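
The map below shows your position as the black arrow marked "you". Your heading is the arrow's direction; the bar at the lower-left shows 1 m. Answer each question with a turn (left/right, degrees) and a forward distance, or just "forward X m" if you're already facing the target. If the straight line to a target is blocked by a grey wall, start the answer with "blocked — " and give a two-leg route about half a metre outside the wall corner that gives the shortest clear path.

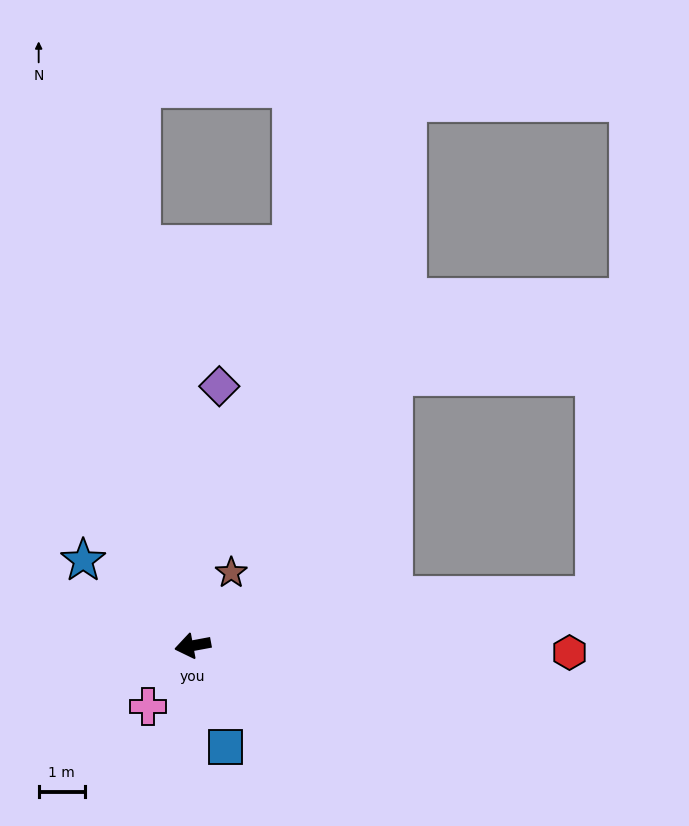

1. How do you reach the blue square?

turn left 97°, forward 2.3 m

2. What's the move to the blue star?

turn right 48°, forward 3.0 m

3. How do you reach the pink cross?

turn left 43°, forward 1.6 m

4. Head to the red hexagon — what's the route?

turn left 168°, forward 8.2 m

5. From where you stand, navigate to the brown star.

turn right 128°, forward 1.8 m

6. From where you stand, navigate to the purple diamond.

turn right 106°, forward 5.7 m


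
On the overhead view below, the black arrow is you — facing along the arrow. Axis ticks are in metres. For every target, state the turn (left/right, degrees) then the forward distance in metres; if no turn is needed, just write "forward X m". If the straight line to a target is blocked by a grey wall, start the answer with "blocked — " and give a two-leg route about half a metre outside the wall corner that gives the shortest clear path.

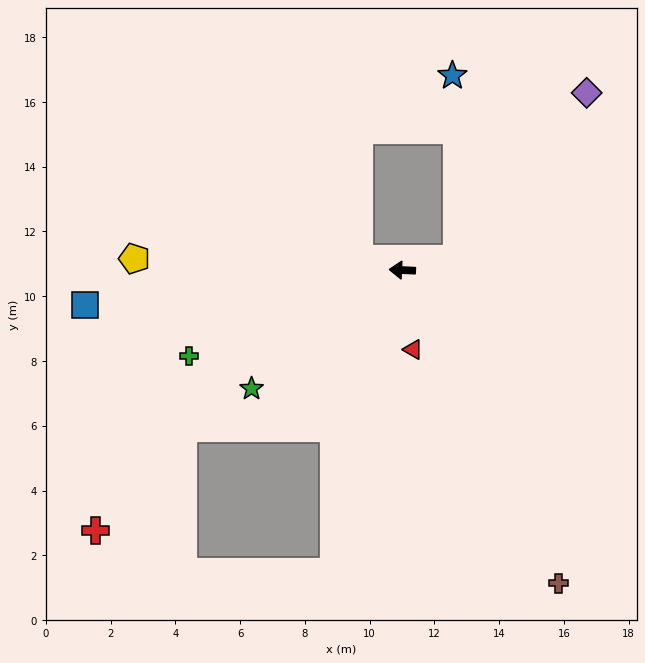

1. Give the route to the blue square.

turn left 9°, forward 9.9 m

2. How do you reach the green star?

turn left 41°, forward 5.9 m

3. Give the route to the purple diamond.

blocked — turn right 165°, forward 1.7 m, then turn left 39°, forward 6.5 m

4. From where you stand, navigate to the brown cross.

turn left 119°, forward 10.8 m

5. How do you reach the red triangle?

turn left 100°, forward 2.5 m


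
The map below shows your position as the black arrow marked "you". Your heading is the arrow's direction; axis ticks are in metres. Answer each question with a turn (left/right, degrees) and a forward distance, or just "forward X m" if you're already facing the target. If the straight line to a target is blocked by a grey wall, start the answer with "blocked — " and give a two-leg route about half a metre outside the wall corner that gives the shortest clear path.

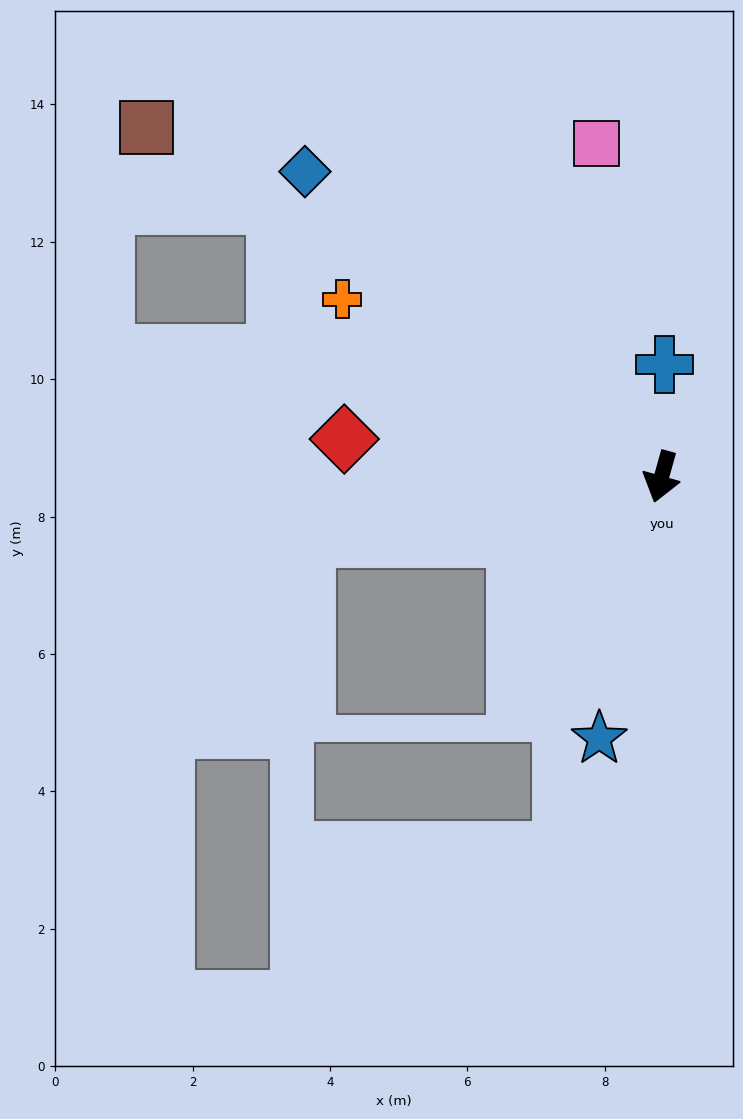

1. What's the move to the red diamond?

turn right 81°, forward 4.7 m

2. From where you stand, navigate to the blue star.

turn left 2°, forward 3.9 m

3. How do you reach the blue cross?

turn right 166°, forward 1.6 m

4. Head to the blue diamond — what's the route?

turn right 115°, forward 6.8 m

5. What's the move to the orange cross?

turn right 104°, forward 5.3 m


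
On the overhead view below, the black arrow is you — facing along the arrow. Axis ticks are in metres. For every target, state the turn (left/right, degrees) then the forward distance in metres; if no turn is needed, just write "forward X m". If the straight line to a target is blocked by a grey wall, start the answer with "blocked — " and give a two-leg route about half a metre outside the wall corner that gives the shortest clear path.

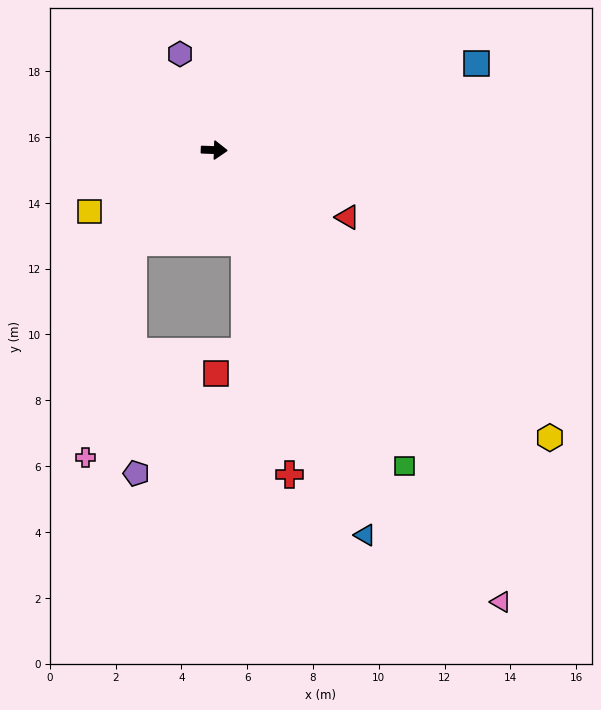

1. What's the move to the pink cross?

blocked — turn right 129°, forward 3.7 m, then turn left 29°, forward 6.7 m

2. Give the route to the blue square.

turn left 20°, forward 8.4 m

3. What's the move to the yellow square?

turn right 152°, forward 4.2 m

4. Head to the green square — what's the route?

turn right 57°, forward 11.2 m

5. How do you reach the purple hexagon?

turn left 112°, forward 3.1 m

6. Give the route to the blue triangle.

turn right 67°, forward 12.6 m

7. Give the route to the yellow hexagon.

turn right 39°, forward 13.4 m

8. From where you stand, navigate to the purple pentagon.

blocked — turn right 129°, forward 3.7 m, then turn left 42°, forward 7.0 m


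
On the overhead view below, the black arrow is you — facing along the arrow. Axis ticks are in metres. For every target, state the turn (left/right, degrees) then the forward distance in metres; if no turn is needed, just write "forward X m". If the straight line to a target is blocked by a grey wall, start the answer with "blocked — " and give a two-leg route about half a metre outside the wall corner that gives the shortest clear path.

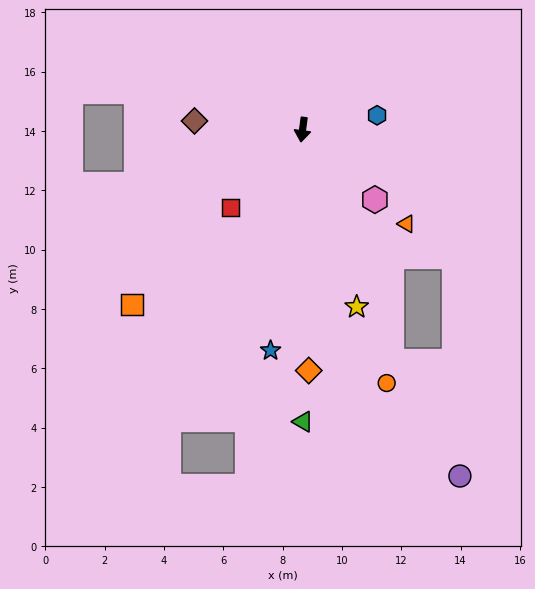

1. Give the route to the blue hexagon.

turn left 109°, forward 2.6 m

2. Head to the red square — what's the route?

turn right 35°, forward 3.6 m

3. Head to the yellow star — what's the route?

turn left 25°, forward 6.2 m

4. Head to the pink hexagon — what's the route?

turn left 54°, forward 3.4 m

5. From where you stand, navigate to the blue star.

forward 7.5 m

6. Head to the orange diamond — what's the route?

turn left 9°, forward 8.1 m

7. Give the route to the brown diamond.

turn right 87°, forward 3.7 m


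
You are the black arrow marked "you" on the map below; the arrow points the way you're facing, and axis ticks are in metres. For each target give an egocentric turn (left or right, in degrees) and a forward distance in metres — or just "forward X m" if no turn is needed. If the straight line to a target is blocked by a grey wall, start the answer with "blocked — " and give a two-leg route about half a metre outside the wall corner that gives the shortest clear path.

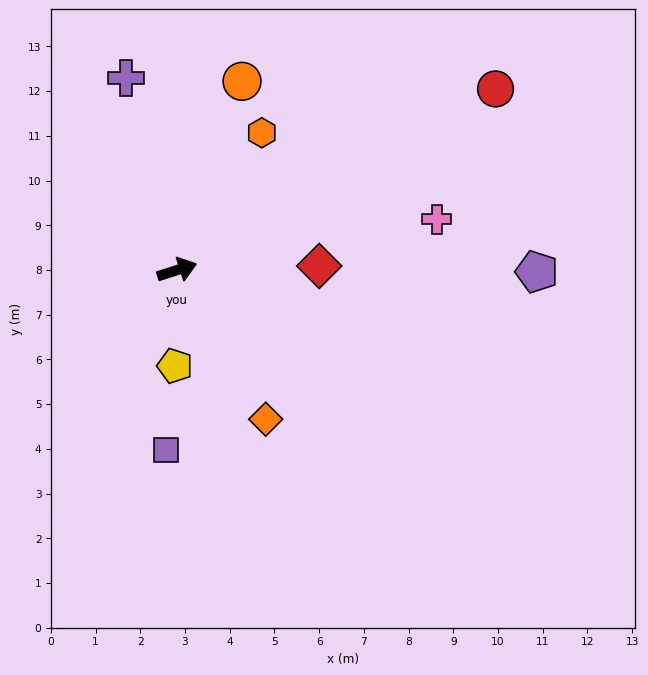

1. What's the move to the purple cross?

turn left 87°, forward 4.4 m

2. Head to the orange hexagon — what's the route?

turn left 41°, forward 3.6 m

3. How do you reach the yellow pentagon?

turn right 109°, forward 2.1 m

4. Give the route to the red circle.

turn left 12°, forward 8.2 m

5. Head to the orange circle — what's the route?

turn left 53°, forward 4.5 m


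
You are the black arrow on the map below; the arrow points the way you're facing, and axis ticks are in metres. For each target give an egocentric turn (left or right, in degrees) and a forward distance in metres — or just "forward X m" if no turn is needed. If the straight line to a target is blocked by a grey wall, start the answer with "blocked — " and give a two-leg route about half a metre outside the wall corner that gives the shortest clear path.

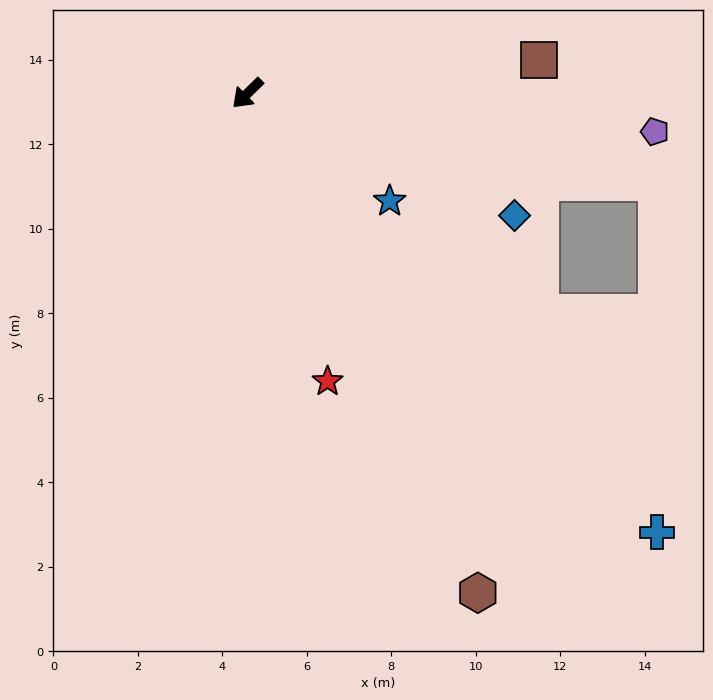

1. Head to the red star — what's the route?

turn left 61°, forward 7.1 m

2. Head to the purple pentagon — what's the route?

turn left 130°, forward 9.7 m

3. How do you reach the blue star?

turn left 98°, forward 4.2 m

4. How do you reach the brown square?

turn left 142°, forward 6.9 m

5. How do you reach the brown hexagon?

turn left 70°, forward 13.0 m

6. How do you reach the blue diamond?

turn left 111°, forward 7.0 m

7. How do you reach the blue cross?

turn left 89°, forward 14.2 m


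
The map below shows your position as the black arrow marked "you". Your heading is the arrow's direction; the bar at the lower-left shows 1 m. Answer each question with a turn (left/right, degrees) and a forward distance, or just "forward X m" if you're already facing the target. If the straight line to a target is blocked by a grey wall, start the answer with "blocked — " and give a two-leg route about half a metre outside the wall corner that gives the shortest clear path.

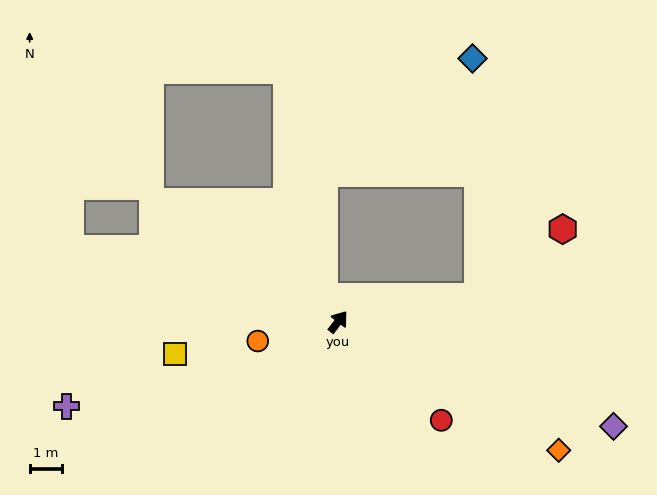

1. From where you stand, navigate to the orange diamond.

turn right 83°, forward 8.0 m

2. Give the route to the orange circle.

turn left 141°, forward 2.6 m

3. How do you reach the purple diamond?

turn right 73°, forward 9.2 m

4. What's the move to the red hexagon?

blocked — turn right 42°, forward 4.4 m, then turn left 28°, forward 3.4 m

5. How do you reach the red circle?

turn right 96°, forward 4.5 m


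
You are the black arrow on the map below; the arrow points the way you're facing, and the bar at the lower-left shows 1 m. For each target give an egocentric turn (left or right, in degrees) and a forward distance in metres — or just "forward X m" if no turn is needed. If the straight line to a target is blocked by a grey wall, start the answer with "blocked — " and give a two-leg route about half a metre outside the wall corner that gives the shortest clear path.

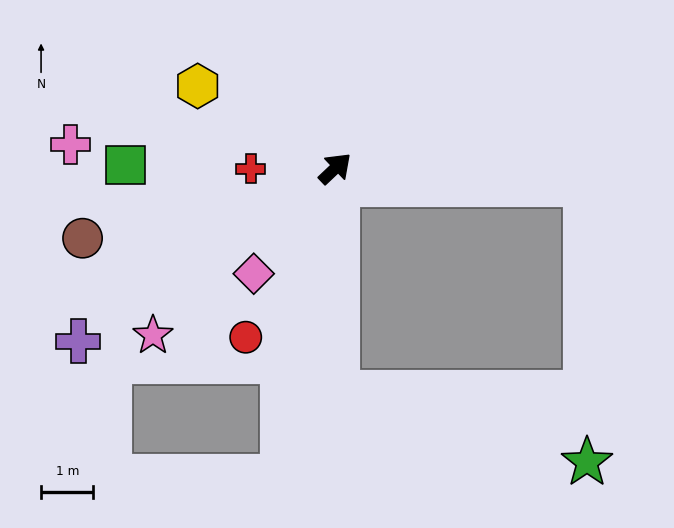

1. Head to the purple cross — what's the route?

turn left 170°, forward 5.9 m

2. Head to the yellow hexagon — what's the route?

turn left 106°, forward 3.1 m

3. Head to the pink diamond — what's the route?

turn right 171°, forward 2.5 m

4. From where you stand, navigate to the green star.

blocked — turn right 133°, forward 4.3 m, then turn left 74°, forward 4.9 m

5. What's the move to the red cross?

turn left 137°, forward 1.6 m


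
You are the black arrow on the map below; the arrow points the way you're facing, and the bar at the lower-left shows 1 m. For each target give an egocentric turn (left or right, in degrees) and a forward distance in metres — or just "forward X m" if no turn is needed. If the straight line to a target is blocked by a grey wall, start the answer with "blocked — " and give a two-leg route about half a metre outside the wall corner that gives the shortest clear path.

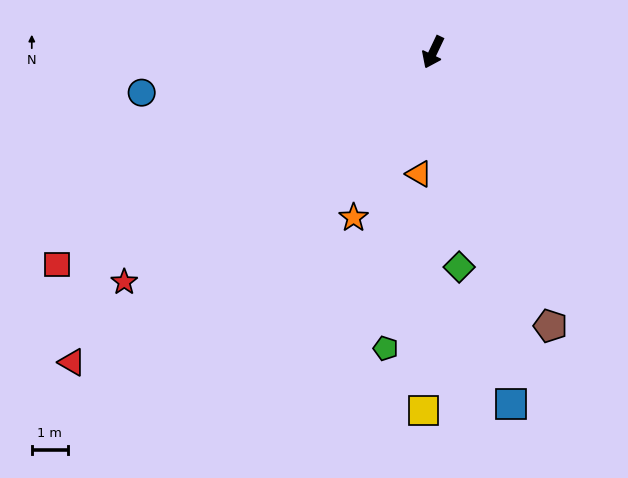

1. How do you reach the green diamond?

turn left 32°, forward 6.0 m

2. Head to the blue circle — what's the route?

turn right 57°, forward 8.2 m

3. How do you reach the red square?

turn right 35°, forward 12.1 m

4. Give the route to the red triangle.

turn right 24°, forward 13.3 m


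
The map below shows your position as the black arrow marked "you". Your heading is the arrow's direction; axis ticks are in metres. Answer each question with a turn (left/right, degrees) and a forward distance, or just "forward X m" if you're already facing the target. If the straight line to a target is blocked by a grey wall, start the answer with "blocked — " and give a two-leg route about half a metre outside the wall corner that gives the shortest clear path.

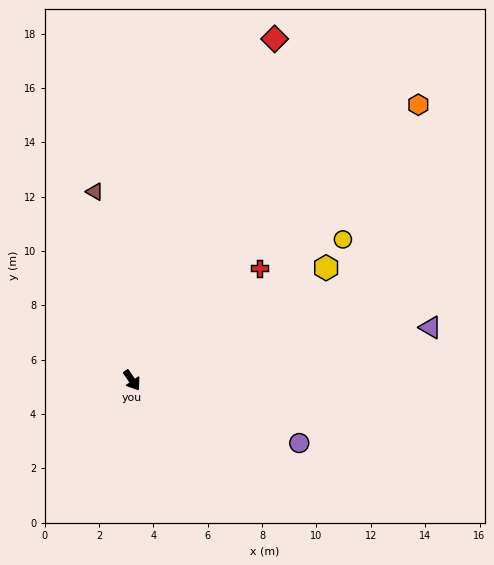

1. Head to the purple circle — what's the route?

turn left 35°, forward 6.6 m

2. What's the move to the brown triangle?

turn left 157°, forward 7.1 m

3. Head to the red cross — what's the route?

turn left 97°, forward 6.2 m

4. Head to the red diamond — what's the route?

turn left 123°, forward 13.6 m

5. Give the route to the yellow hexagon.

turn left 86°, forward 8.3 m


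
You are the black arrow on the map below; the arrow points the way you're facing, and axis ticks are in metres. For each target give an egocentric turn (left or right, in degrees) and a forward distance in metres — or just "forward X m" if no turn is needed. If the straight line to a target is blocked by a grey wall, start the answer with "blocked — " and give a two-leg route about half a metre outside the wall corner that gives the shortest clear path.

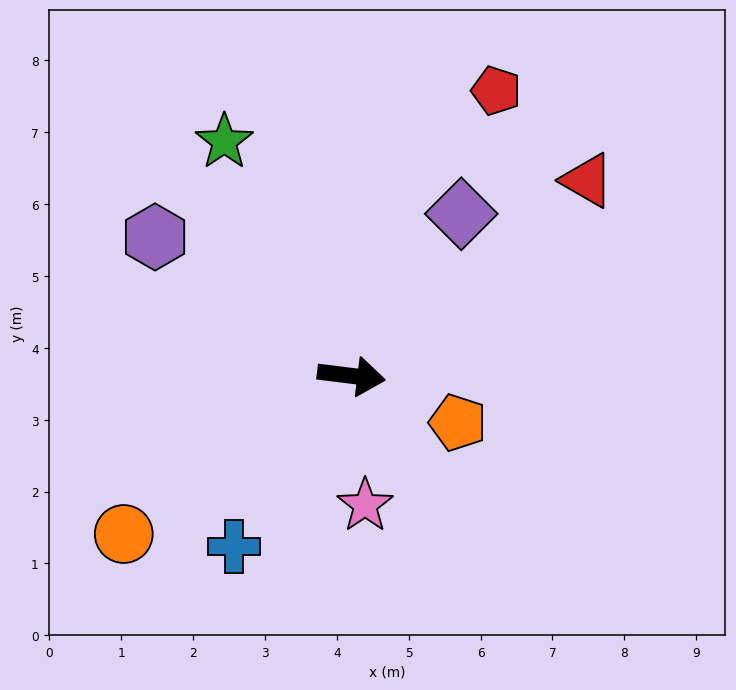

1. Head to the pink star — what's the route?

turn right 77°, forward 1.8 m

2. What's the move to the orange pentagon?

turn right 17°, forward 1.6 m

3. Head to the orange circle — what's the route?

turn right 138°, forward 3.9 m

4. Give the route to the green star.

turn left 126°, forward 3.7 m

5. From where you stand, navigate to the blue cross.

turn right 118°, forward 2.9 m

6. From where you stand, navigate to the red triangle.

turn left 47°, forward 4.3 m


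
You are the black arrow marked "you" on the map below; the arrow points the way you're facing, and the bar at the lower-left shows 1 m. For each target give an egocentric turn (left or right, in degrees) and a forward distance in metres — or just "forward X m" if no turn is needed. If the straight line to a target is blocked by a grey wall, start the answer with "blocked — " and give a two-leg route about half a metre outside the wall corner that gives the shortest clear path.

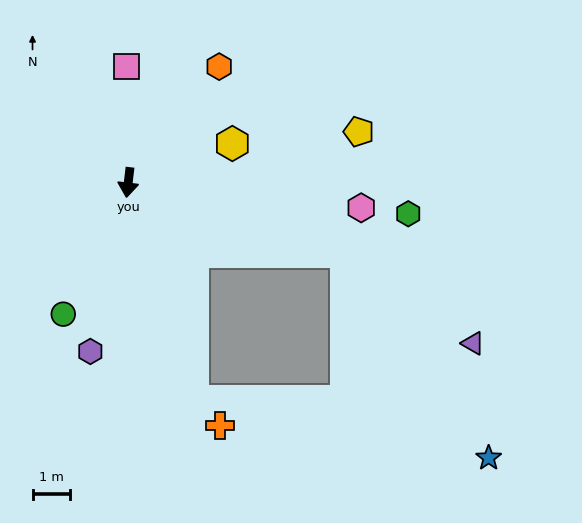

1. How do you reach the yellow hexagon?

turn left 117°, forward 3.0 m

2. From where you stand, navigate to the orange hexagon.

turn left 149°, forward 4.0 m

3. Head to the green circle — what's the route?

turn right 20°, forward 4.0 m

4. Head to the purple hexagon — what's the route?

turn right 6°, forward 4.7 m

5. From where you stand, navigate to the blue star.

blocked — turn left 79°, forward 6.2 m, then turn right 37°, forward 6.8 m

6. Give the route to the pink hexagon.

turn left 91°, forward 6.3 m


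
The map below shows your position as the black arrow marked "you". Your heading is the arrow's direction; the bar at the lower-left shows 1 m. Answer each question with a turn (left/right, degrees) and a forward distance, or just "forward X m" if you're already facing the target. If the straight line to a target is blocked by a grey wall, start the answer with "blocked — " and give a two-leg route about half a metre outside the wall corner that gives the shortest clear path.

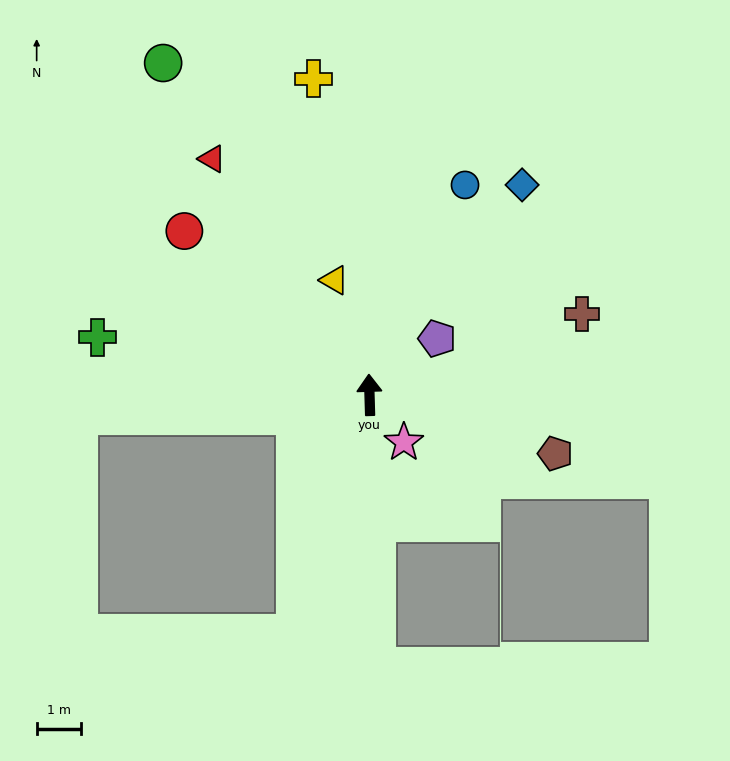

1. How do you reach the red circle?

turn left 47°, forward 5.6 m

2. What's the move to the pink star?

turn right 146°, forward 1.3 m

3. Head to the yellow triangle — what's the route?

turn left 15°, forward 2.7 m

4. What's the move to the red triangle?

turn left 32°, forward 6.4 m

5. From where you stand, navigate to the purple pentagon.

turn right 52°, forward 2.0 m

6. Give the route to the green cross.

turn left 76°, forward 6.3 m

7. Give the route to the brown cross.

turn right 71°, forward 5.1 m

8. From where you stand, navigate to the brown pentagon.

turn right 109°, forward 4.4 m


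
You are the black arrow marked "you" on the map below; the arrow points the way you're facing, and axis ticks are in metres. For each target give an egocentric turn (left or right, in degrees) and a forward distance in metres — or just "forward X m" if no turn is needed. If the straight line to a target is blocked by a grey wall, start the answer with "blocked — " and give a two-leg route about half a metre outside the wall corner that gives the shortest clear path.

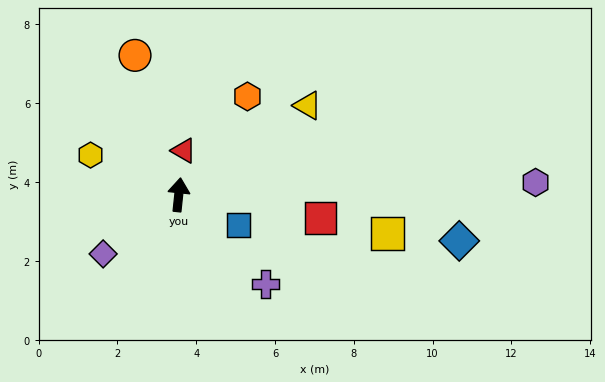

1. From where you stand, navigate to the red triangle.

forward 1.1 m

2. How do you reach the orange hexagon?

turn right 29°, forward 3.0 m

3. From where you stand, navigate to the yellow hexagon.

turn left 72°, forward 2.5 m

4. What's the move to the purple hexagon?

turn right 82°, forward 9.1 m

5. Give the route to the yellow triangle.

turn right 49°, forward 4.0 m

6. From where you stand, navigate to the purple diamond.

turn left 134°, forward 2.4 m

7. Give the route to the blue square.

turn right 111°, forward 1.7 m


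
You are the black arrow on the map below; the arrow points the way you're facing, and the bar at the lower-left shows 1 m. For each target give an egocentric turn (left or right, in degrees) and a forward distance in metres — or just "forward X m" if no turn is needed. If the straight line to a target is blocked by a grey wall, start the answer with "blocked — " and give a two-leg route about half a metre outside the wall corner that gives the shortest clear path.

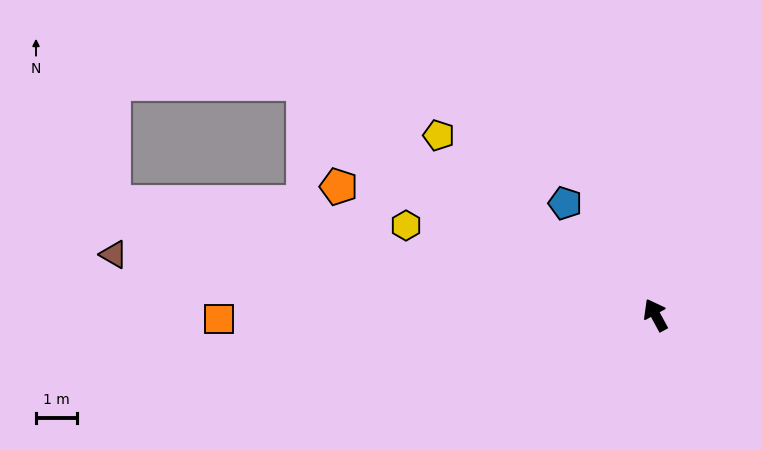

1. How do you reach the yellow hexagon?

turn left 42°, forward 6.4 m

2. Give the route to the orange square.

turn left 62°, forward 10.5 m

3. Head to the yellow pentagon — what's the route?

turn left 22°, forward 6.8 m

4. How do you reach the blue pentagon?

turn left 10°, forward 3.5 m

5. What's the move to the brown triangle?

turn left 55°, forward 13.1 m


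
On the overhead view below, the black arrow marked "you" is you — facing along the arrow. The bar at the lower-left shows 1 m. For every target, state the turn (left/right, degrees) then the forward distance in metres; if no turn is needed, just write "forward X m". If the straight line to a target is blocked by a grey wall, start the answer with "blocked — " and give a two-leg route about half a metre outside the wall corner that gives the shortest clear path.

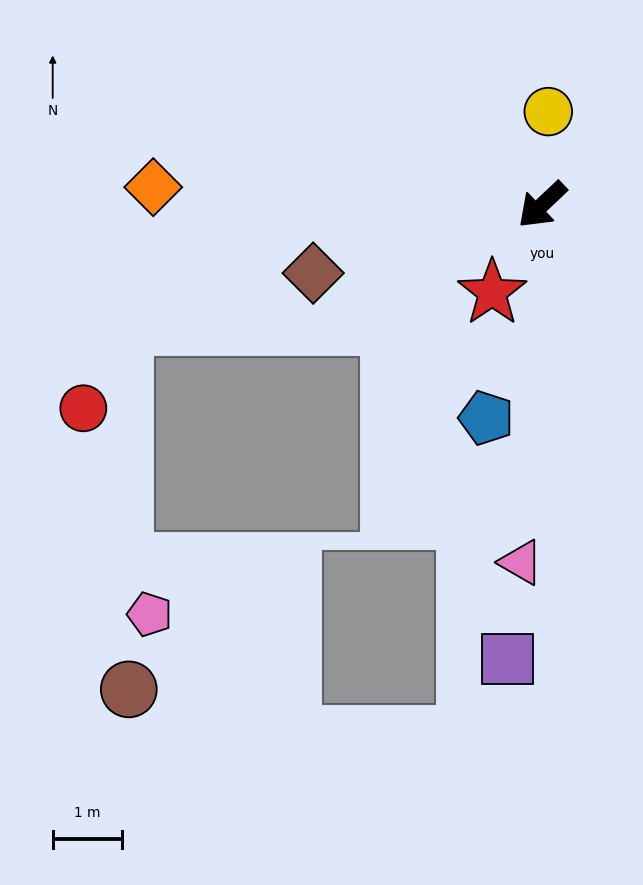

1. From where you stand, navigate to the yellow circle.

turn right 137°, forward 1.3 m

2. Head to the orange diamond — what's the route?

turn right 46°, forward 5.6 m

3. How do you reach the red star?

turn left 17°, forward 1.4 m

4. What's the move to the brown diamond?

turn right 27°, forward 3.4 m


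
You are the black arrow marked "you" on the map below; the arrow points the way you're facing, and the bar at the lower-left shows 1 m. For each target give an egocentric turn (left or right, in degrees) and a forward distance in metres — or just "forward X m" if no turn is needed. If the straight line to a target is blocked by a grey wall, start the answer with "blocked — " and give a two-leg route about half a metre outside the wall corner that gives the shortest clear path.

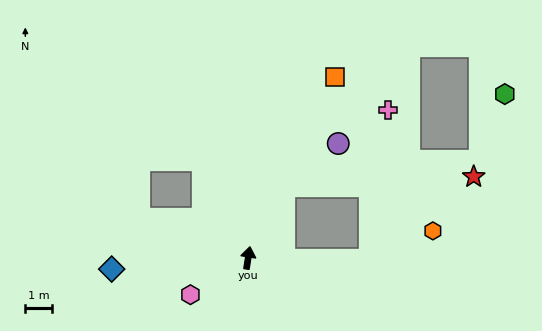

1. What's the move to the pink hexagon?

turn left 131°, forward 2.5 m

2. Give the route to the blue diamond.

turn left 104°, forward 5.0 m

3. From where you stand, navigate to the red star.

blocked — turn right 17°, forward 3.0 m, then turn right 61°, forward 7.0 m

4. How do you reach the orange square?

turn right 17°, forward 7.4 m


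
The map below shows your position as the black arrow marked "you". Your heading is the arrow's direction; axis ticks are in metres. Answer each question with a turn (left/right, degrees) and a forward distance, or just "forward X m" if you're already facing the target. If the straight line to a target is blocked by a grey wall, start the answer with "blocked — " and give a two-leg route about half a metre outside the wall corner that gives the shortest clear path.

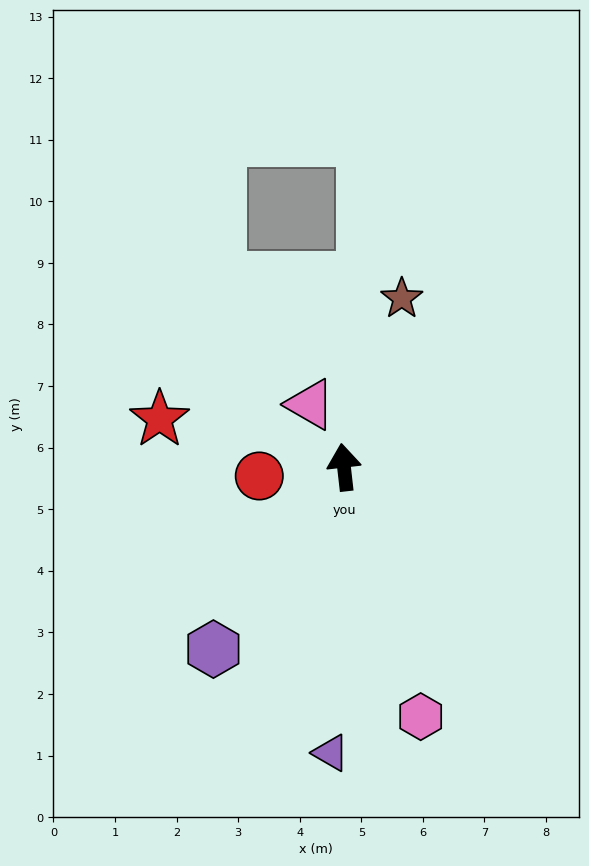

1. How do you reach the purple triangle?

turn left 171°, forward 4.6 m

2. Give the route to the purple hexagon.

turn left 138°, forward 3.6 m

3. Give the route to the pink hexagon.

turn right 169°, forward 4.2 m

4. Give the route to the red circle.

turn left 90°, forward 1.4 m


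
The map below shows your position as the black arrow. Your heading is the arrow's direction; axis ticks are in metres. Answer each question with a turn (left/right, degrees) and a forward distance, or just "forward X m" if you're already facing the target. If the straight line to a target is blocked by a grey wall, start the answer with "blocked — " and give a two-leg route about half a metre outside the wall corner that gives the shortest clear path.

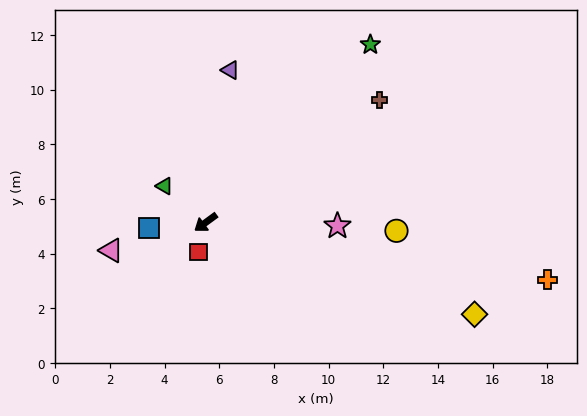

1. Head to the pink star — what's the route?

turn left 142°, forward 4.8 m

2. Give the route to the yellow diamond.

turn left 125°, forward 10.4 m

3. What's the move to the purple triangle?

turn right 135°, forward 5.6 m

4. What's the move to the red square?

turn left 40°, forward 1.1 m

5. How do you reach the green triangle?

turn right 78°, forward 2.0 m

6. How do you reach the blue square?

turn right 31°, forward 2.1 m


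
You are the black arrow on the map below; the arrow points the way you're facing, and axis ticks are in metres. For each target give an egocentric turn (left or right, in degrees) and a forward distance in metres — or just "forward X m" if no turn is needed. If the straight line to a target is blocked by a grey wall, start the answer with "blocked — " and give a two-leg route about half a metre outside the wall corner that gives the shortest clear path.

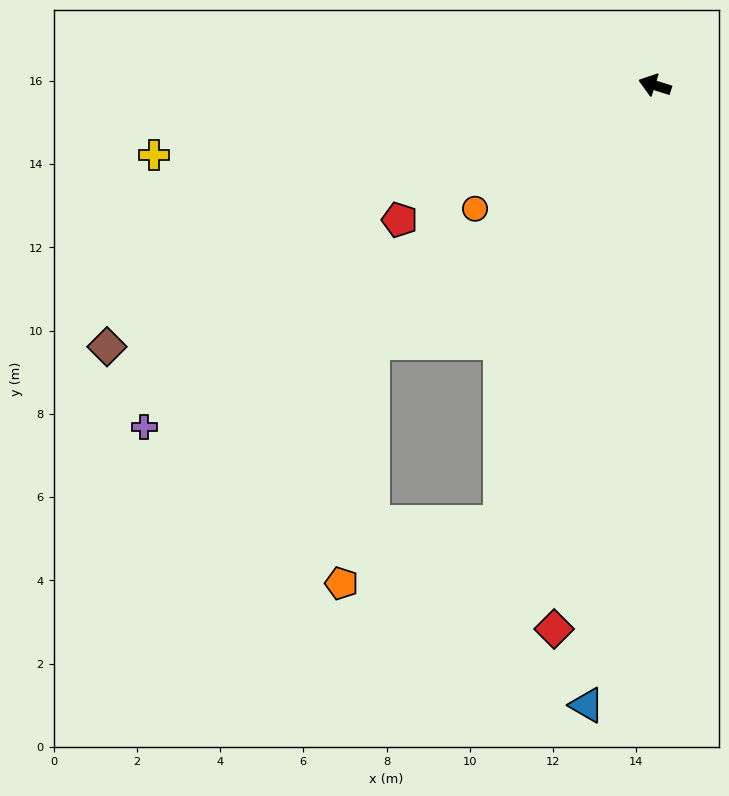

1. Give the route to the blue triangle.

turn left 101°, forward 15.0 m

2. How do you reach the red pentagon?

turn left 45°, forward 6.9 m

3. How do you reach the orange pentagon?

blocked — turn left 60°, forward 9.2 m, then turn left 40°, forward 5.8 m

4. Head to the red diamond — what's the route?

turn left 97°, forward 13.3 m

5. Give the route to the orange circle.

turn left 52°, forward 5.2 m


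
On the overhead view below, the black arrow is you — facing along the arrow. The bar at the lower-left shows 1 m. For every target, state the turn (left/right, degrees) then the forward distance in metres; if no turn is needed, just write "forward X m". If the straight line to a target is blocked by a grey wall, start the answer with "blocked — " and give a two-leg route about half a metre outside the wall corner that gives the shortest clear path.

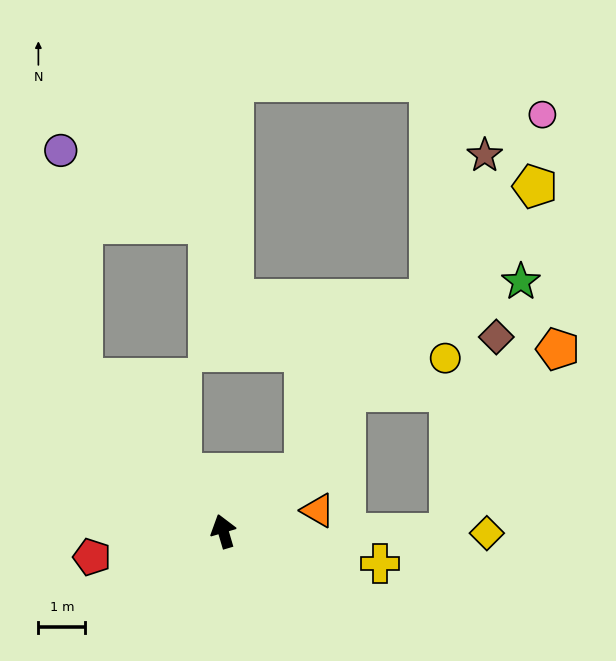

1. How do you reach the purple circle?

blocked — turn left 26°, forward 4.4 m, then turn right 37°, forward 4.9 m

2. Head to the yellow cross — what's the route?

turn right 118°, forward 3.4 m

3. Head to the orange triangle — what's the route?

turn right 94°, forward 2.1 m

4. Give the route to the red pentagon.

turn left 85°, forward 2.9 m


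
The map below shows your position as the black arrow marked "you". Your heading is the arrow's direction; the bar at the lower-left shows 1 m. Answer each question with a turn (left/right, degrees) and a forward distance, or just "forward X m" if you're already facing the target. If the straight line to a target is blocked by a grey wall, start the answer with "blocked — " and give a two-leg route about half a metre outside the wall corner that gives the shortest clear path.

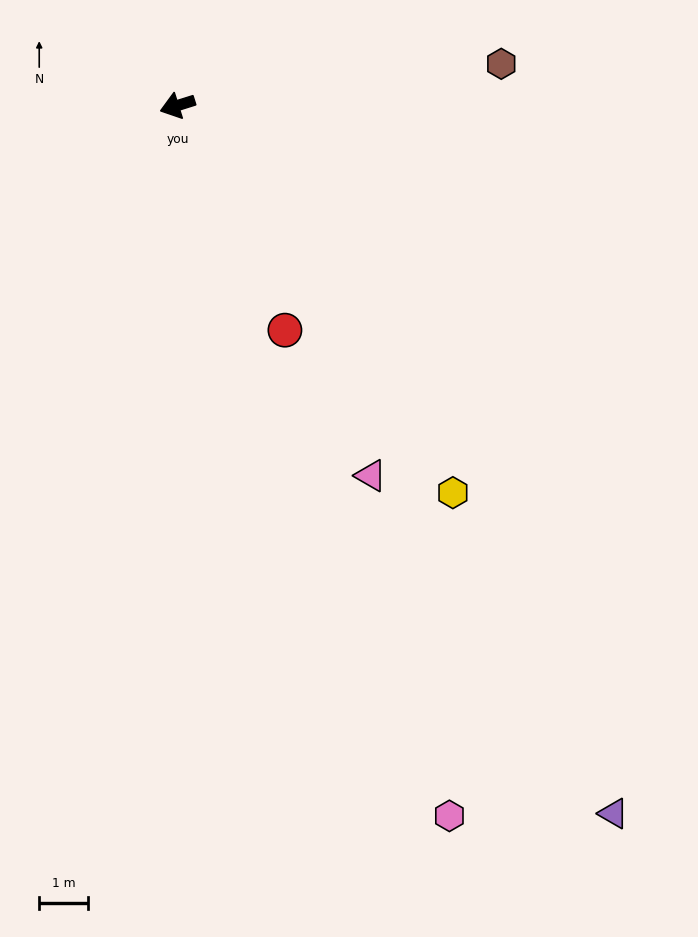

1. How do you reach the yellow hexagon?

turn left 108°, forward 9.7 m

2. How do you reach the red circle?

turn left 98°, forward 5.1 m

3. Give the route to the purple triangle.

turn left 104°, forward 16.9 m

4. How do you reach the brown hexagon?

turn left 170°, forward 6.6 m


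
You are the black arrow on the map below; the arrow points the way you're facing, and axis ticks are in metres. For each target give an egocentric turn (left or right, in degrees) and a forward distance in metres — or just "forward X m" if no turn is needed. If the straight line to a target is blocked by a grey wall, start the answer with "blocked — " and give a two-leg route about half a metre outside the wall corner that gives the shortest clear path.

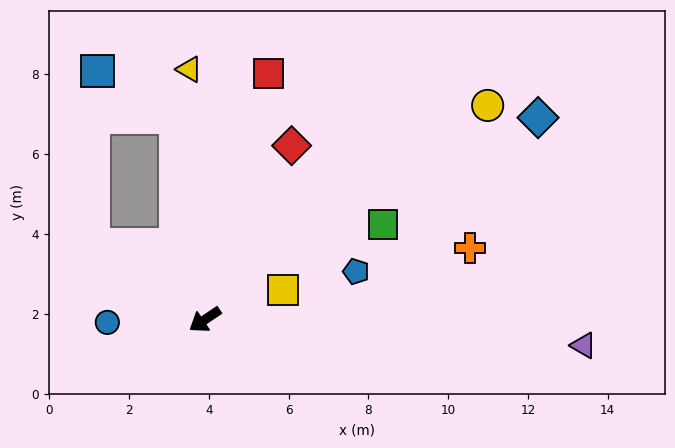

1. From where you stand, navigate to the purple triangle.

turn left 142°, forward 9.5 m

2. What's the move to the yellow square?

turn left 167°, forward 2.1 m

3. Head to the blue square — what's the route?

blocked — turn right 116°, forward 5.1 m, then turn left 52°, forward 2.3 m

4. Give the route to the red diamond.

turn right 150°, forward 4.9 m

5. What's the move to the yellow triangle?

turn right 120°, forward 6.3 m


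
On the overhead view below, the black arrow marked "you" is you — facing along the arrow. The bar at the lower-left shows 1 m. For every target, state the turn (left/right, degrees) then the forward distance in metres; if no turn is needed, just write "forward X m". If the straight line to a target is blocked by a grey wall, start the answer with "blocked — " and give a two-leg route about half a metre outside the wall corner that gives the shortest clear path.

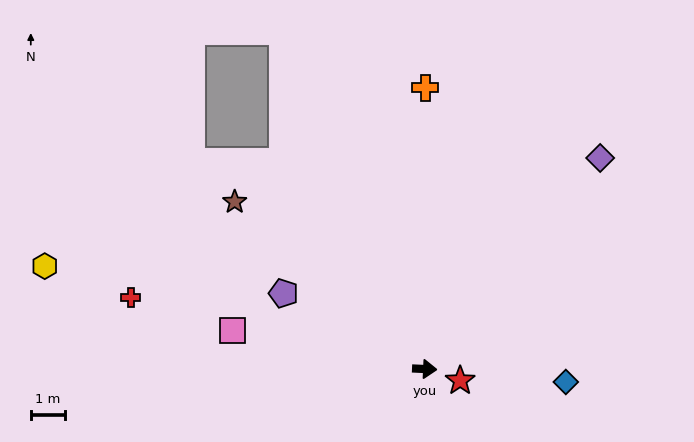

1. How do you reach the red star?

turn right 16°, forward 1.1 m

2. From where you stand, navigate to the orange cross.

turn left 93°, forward 8.3 m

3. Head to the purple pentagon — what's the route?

turn left 154°, forward 4.7 m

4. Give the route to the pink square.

turn left 171°, forward 5.8 m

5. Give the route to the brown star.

turn left 141°, forward 7.5 m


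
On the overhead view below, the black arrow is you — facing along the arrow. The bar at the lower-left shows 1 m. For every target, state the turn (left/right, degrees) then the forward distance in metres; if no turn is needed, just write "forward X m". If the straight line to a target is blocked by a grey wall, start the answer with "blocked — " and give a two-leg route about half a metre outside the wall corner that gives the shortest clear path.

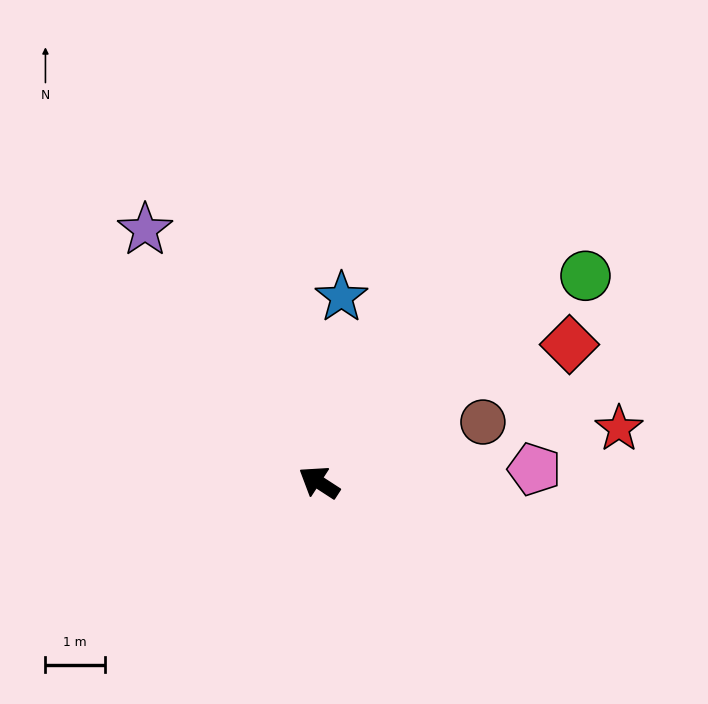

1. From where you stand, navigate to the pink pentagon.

turn right 144°, forward 3.6 m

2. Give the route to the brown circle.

turn right 127°, forward 2.9 m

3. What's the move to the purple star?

turn right 22°, forward 5.2 m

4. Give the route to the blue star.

turn right 64°, forward 3.1 m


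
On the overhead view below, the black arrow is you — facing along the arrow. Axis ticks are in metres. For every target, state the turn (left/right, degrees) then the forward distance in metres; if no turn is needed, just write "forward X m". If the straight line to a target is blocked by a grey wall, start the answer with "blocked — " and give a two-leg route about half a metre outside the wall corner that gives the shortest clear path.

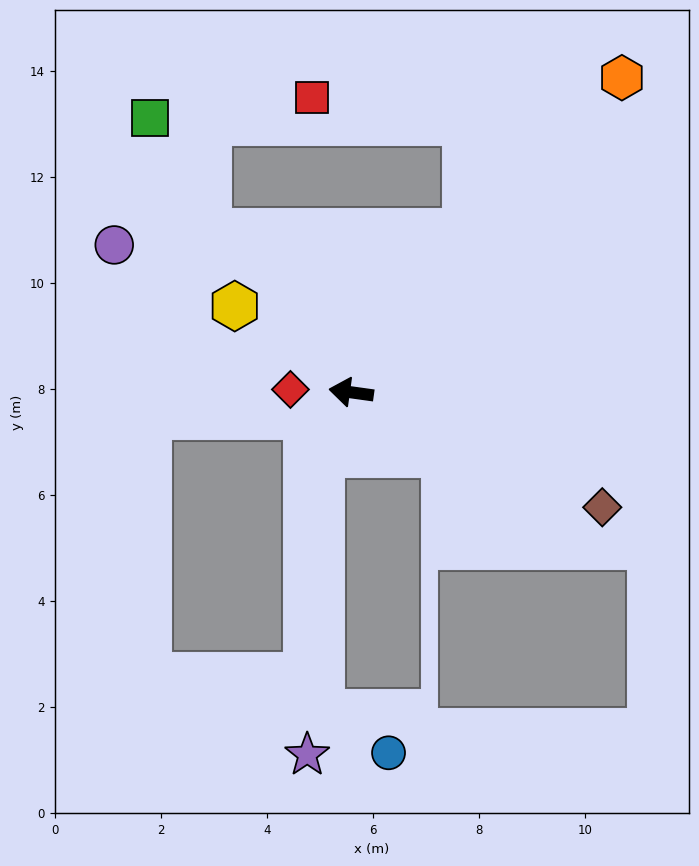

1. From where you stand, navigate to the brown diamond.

turn left 163°, forward 5.2 m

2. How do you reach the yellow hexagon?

turn right 29°, forward 2.7 m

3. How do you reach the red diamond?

turn left 5°, forward 1.1 m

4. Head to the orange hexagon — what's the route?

turn right 123°, forward 7.8 m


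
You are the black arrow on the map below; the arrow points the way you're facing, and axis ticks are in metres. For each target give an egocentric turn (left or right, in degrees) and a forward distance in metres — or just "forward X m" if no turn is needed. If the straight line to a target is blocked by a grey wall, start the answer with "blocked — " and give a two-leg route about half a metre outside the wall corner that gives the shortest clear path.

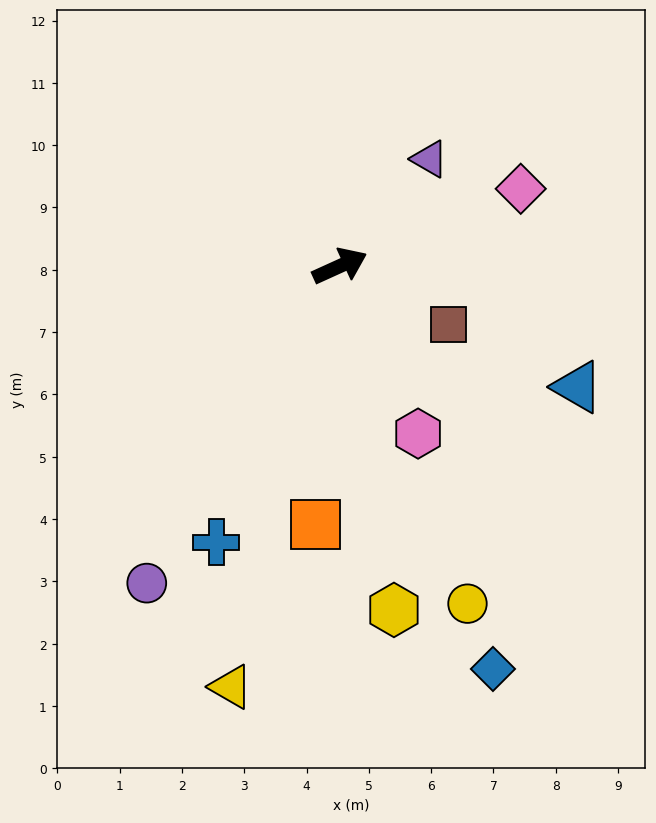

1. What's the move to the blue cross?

turn right 139°, forward 4.9 m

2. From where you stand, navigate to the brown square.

turn right 53°, forward 2.0 m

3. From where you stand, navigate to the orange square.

turn right 120°, forward 4.2 m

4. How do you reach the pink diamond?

forward 3.2 m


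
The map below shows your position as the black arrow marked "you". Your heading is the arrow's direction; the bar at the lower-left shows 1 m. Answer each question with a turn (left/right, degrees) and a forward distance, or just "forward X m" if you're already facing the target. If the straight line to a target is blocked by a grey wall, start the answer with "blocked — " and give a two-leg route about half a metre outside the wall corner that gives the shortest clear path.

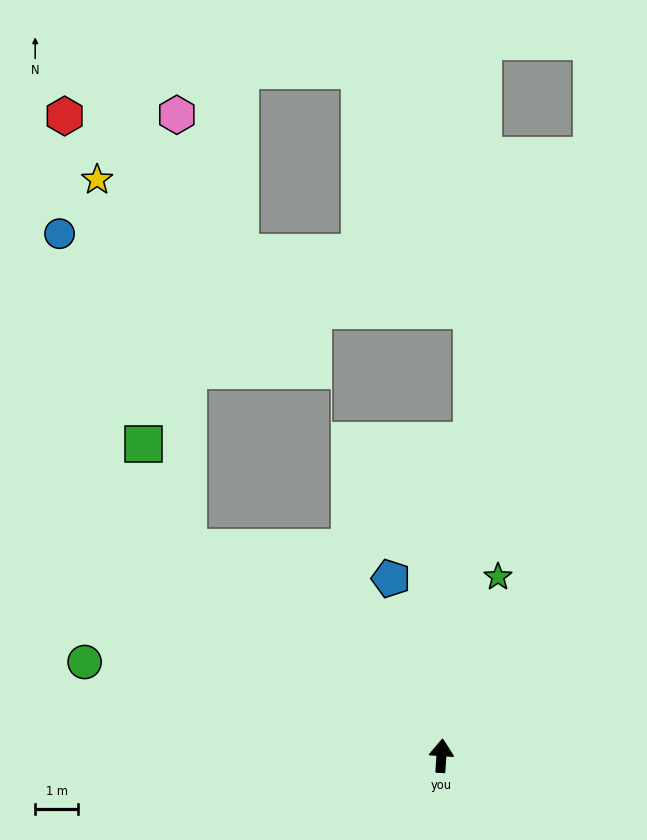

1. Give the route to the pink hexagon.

blocked — turn left 54°, forward 7.6 m, then turn right 49°, forward 10.0 m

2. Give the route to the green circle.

turn left 79°, forward 8.5 m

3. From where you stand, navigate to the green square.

blocked — turn left 54°, forward 7.6 m, then turn right 27°, forward 2.6 m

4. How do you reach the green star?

turn right 14°, forward 4.3 m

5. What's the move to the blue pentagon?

turn left 20°, forward 4.3 m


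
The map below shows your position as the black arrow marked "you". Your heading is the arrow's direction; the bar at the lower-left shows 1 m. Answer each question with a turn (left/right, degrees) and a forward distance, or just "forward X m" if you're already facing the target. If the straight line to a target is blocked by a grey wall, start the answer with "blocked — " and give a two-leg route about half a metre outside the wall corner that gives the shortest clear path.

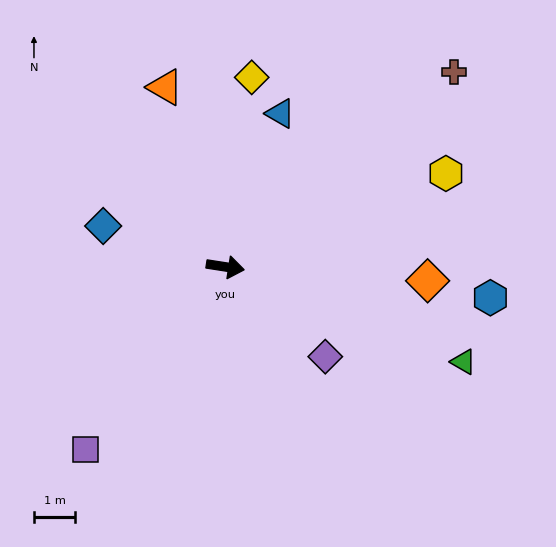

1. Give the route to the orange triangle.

turn left 117°, forward 4.6 m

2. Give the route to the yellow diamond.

turn left 91°, forward 4.6 m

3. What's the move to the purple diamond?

turn right 33°, forward 3.2 m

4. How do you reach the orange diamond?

turn left 5°, forward 4.9 m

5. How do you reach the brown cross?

turn left 49°, forward 7.3 m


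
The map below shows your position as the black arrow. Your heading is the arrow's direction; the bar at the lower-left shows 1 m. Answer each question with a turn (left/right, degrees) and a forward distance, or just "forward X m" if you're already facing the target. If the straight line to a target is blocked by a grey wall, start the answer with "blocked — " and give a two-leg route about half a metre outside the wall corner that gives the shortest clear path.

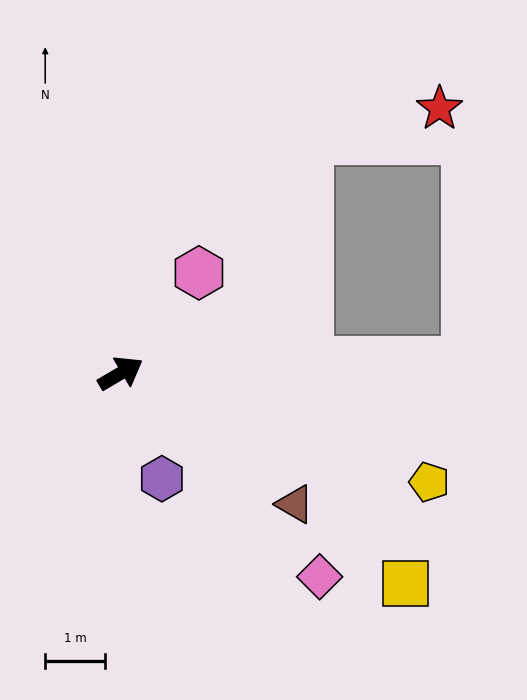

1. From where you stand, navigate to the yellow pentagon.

turn right 50°, forward 5.5 m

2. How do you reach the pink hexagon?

turn left 22°, forward 2.1 m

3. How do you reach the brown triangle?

turn right 67°, forward 3.7 m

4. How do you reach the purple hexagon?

turn right 99°, forward 1.9 m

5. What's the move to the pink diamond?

turn right 76°, forward 4.8 m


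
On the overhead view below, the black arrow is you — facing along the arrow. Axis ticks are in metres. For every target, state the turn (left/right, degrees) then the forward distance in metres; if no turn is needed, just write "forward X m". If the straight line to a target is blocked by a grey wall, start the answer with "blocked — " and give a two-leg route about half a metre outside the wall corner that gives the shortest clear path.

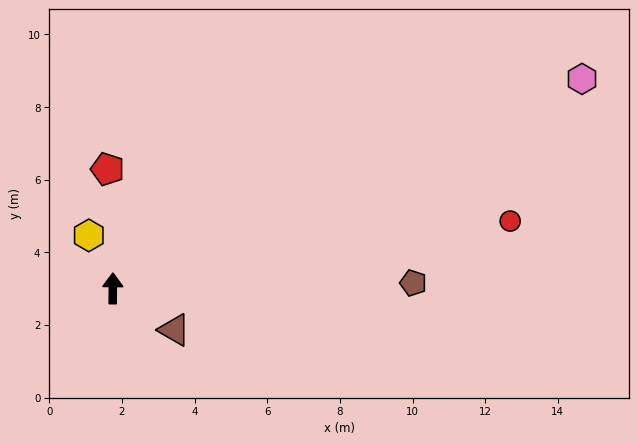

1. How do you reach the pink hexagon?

turn right 65°, forward 14.1 m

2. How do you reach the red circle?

turn right 80°, forward 11.1 m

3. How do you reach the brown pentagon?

turn right 89°, forward 8.3 m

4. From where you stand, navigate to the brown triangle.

turn right 124°, forward 2.0 m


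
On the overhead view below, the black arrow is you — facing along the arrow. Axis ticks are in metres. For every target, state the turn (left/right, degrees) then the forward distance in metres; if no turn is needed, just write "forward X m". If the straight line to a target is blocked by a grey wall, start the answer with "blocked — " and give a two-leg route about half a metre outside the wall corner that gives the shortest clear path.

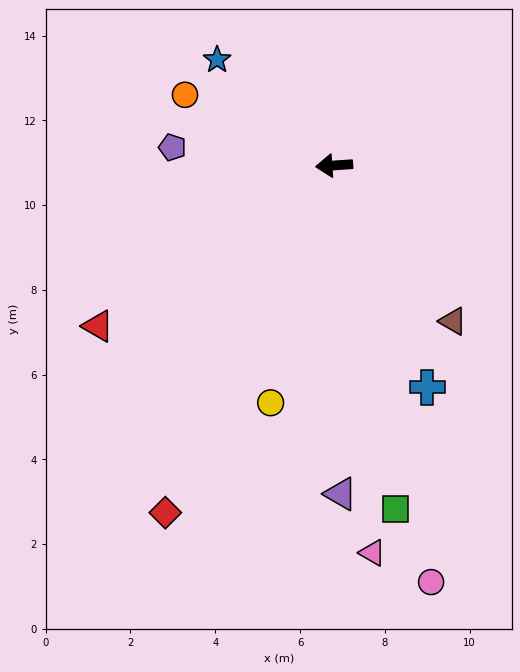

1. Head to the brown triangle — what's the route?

turn left 123°, forward 4.6 m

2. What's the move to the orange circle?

turn right 29°, forward 3.9 m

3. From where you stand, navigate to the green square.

turn left 96°, forward 8.2 m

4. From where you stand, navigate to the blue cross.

turn left 109°, forward 5.7 m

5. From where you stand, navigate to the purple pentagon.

turn right 10°, forward 3.8 m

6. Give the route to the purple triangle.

turn left 87°, forward 7.7 m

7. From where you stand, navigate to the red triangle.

turn left 30°, forward 6.7 m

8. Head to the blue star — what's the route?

turn right 46°, forward 3.7 m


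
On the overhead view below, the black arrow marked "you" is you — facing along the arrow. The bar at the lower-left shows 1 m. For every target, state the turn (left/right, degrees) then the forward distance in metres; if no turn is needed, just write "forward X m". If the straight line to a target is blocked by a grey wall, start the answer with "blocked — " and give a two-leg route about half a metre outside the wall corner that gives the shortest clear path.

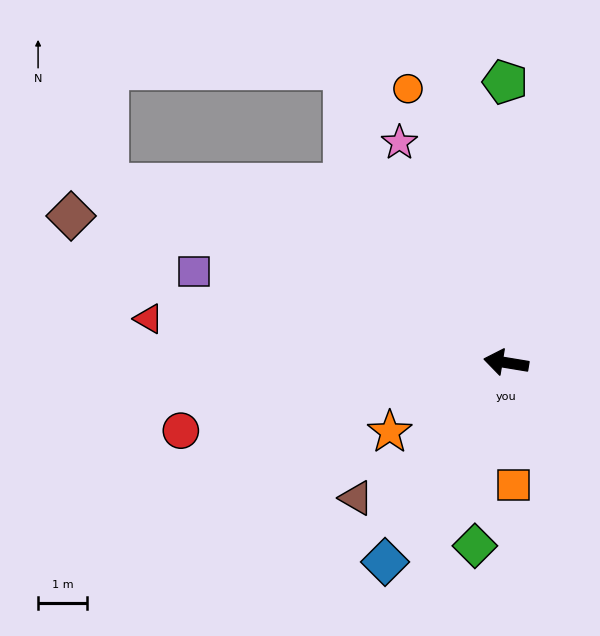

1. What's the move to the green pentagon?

turn right 80°, forward 5.8 m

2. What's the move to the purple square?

turn right 7°, forward 6.7 m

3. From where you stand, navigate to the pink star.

turn right 55°, forward 5.0 m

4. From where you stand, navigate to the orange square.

turn left 103°, forward 2.5 m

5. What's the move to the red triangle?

turn left 2°, forward 7.4 m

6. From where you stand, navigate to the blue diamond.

turn left 68°, forward 4.8 m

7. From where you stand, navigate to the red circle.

turn left 21°, forward 6.9 m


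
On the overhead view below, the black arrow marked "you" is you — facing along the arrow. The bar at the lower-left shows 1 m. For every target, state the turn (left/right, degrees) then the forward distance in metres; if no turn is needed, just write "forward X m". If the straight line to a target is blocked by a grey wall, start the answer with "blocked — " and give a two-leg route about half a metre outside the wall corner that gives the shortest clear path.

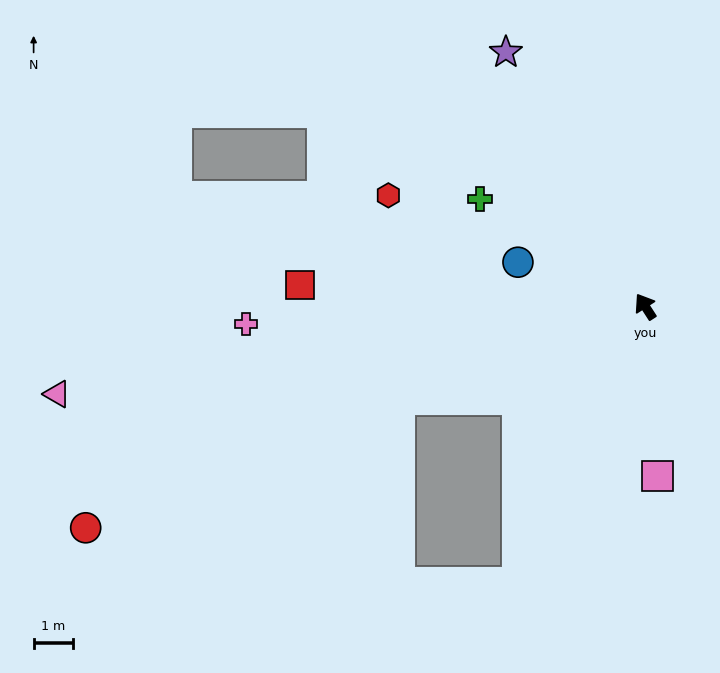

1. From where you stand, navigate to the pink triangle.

turn left 66°, forward 15.2 m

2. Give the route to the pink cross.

turn left 60°, forward 10.2 m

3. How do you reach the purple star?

turn right 4°, forward 7.4 m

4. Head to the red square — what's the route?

turn left 54°, forward 8.8 m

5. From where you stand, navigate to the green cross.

turn left 24°, forward 5.0 m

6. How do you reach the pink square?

turn left 151°, forward 4.3 m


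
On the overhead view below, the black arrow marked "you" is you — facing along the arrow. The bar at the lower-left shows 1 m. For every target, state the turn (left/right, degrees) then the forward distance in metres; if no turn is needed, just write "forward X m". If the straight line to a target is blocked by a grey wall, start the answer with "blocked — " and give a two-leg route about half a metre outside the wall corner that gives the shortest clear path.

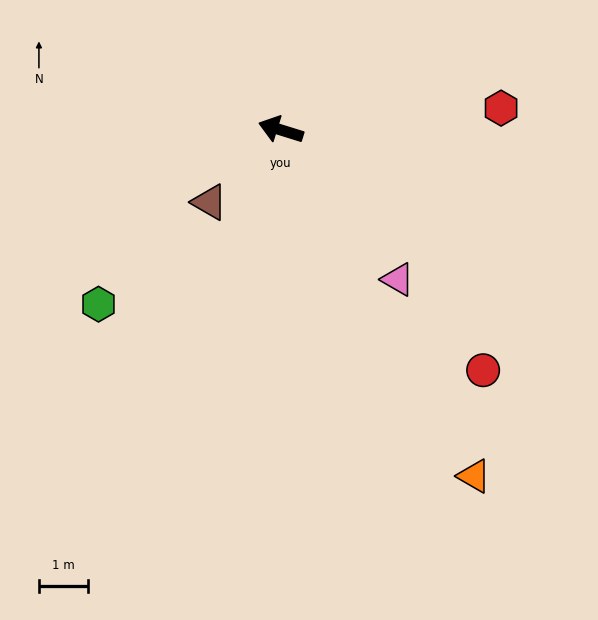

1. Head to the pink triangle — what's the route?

turn left 145°, forward 3.9 m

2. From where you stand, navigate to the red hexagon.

turn right 157°, forward 4.5 m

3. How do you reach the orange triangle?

turn left 136°, forward 8.1 m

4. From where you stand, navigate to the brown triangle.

turn left 63°, forward 2.1 m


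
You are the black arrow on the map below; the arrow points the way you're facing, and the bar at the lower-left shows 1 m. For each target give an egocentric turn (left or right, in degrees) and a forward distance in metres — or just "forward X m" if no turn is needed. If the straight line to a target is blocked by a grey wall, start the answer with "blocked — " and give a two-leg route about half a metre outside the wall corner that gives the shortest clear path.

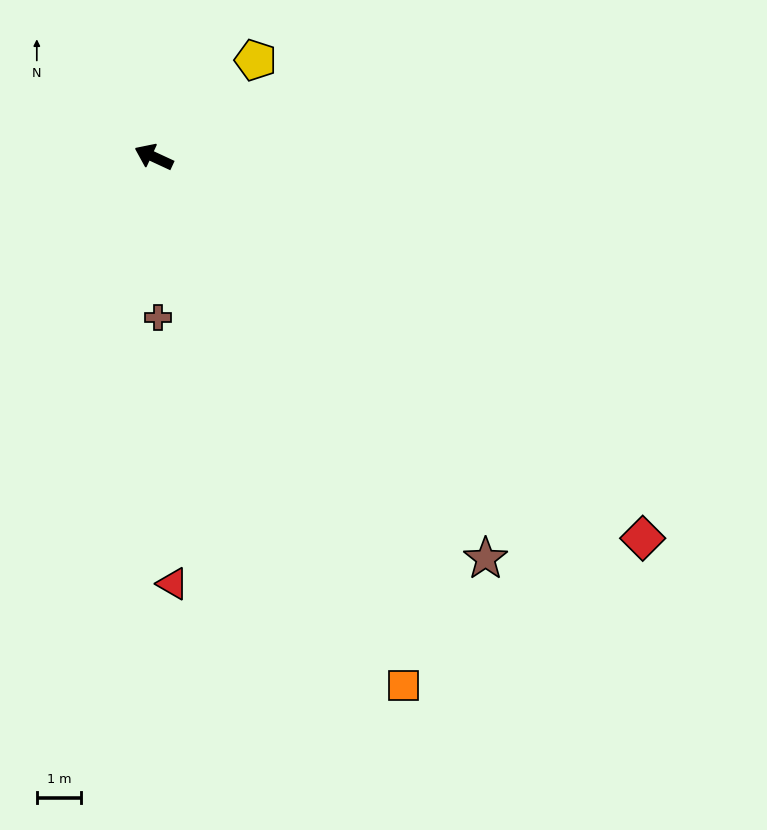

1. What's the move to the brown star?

turn left 154°, forward 11.8 m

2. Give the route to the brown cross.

turn left 116°, forward 3.6 m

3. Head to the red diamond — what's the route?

turn left 167°, forward 14.0 m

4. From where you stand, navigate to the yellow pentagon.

turn right 112°, forward 3.2 m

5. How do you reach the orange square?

turn left 140°, forward 13.2 m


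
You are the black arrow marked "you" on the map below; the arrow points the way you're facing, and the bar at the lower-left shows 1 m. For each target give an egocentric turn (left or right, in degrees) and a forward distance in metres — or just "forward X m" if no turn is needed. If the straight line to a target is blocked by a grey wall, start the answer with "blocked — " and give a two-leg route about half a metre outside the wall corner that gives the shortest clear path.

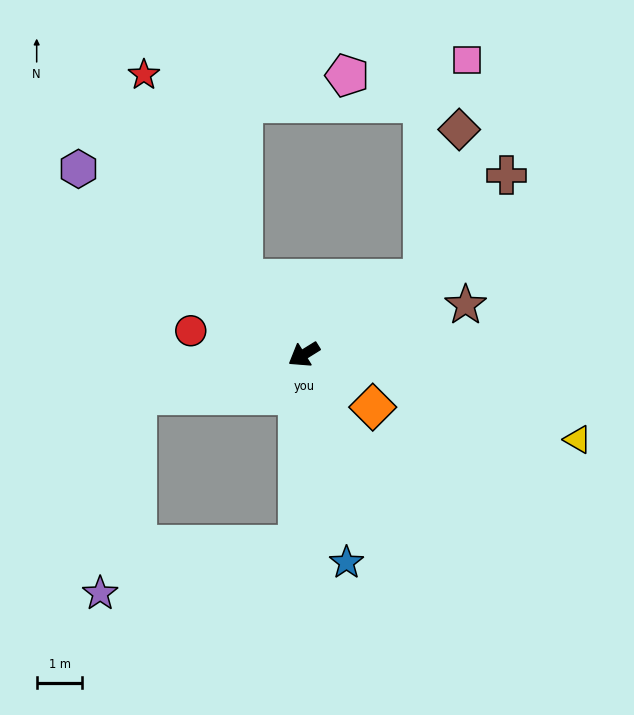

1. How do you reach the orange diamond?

turn left 111°, forward 1.9 m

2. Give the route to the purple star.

blocked — turn right 18°, forward 3.7 m, then turn left 66°, forward 4.4 m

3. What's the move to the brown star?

turn left 165°, forward 3.7 m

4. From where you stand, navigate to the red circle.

turn right 44°, forward 2.5 m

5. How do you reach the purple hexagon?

turn right 71°, forward 6.4 m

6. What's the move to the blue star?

turn left 70°, forward 4.6 m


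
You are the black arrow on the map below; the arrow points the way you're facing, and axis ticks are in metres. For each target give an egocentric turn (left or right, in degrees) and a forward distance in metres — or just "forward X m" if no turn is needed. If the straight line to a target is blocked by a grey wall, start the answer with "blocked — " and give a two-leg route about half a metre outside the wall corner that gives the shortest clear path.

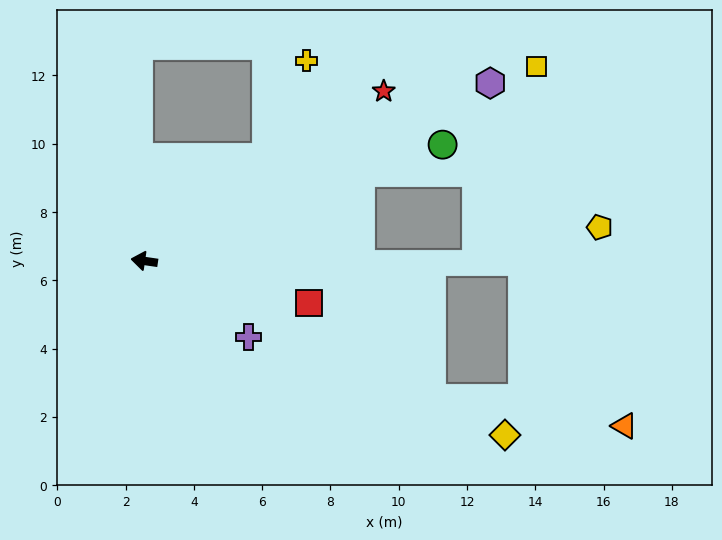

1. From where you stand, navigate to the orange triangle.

blocked — turn left 163°, forward 9.3 m, then turn left 17°, forward 5.7 m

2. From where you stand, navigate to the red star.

turn right 136°, forward 8.6 m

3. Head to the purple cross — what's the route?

turn left 152°, forward 3.8 m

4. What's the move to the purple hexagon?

turn right 145°, forward 11.4 m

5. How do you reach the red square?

turn left 174°, forward 5.0 m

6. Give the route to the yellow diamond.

turn left 163°, forward 11.7 m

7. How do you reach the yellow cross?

blocked — turn right 132°, forward 4.7 m, then turn left 28°, forward 3.1 m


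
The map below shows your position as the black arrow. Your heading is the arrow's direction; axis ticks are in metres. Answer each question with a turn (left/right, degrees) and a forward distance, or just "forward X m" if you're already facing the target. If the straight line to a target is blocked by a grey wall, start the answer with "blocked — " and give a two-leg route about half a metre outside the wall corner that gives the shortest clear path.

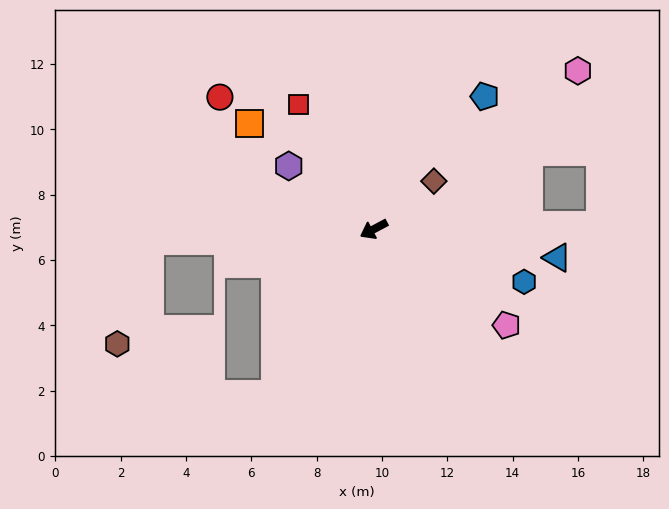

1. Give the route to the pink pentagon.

turn left 116°, forward 5.0 m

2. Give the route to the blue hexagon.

turn left 133°, forward 4.9 m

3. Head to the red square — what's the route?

turn right 87°, forward 4.5 m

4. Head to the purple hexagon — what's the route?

turn right 65°, forward 3.2 m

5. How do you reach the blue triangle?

turn left 143°, forward 5.7 m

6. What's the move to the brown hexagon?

blocked — turn right 25°, forward 6.8 m, then turn left 69°, forward 3.3 m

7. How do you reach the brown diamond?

turn right 169°, forward 2.4 m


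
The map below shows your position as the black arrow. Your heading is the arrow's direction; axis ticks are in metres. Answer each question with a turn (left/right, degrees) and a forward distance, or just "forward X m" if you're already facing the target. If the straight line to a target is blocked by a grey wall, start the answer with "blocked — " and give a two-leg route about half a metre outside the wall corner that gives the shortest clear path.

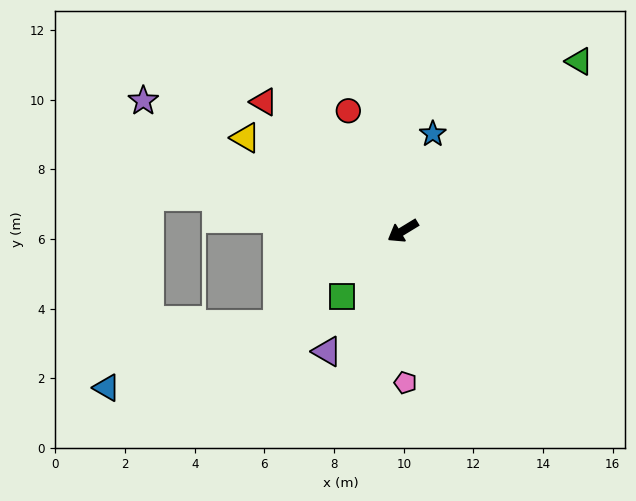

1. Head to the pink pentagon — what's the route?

turn left 60°, forward 4.4 m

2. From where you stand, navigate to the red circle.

turn right 97°, forward 3.8 m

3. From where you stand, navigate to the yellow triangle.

turn right 62°, forward 5.3 m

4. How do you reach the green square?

turn left 16°, forward 2.6 m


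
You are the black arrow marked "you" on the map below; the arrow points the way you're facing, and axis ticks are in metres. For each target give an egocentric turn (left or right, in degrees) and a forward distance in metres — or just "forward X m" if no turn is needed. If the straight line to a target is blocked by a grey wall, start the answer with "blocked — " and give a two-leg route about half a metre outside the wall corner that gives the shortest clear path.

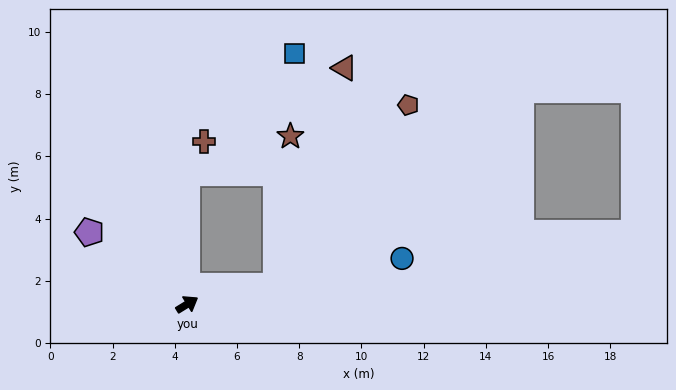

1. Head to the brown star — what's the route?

blocked — turn left 59°, forward 4.2 m, then turn right 71°, forward 3.5 m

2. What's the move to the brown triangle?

blocked — turn right 20°, forward 2.9 m, then turn left 61°, forward 7.4 m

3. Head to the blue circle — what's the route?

turn right 20°, forward 7.1 m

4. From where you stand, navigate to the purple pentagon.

turn left 112°, forward 3.9 m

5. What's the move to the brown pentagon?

blocked — turn right 20°, forward 2.9 m, then turn left 42°, forward 7.2 m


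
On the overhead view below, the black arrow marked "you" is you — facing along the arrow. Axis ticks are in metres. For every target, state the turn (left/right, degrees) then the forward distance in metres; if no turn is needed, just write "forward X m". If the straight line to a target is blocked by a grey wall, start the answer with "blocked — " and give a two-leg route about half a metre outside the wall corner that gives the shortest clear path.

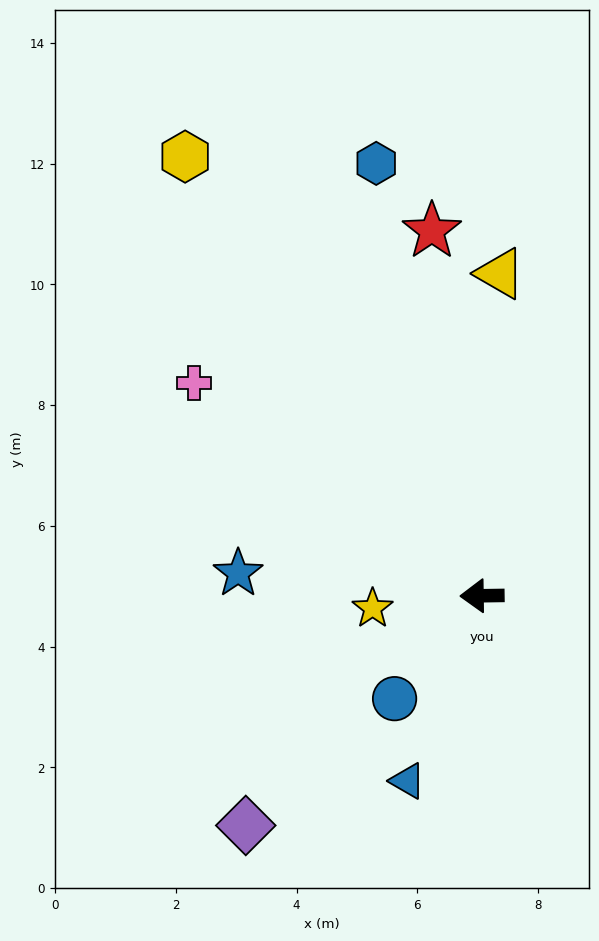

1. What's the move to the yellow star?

turn left 6°, forward 1.8 m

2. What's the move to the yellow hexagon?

turn right 57°, forward 8.8 m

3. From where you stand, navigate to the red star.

turn right 83°, forward 6.1 m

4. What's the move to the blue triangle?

turn left 67°, forward 3.3 m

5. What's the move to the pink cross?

turn right 37°, forward 5.9 m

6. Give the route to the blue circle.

turn left 49°, forward 2.2 m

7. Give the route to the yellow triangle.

turn right 94°, forward 5.3 m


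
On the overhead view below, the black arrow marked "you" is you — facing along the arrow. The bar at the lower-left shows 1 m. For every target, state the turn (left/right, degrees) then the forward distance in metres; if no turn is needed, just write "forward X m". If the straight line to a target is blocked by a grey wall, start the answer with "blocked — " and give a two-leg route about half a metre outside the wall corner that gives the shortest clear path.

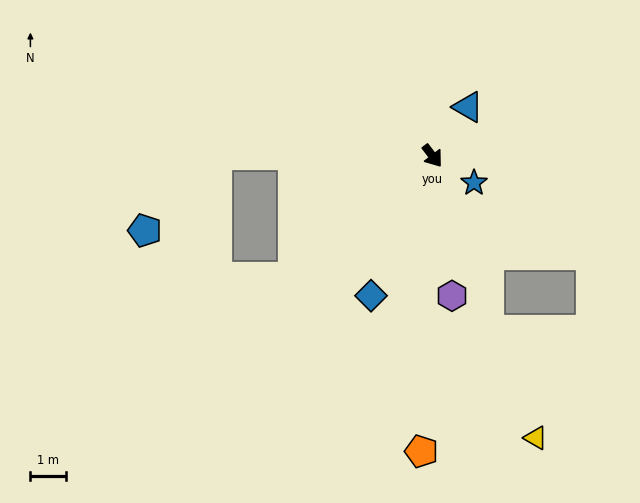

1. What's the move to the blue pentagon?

blocked — turn right 128°, forward 6.1 m, then turn left 47°, forward 3.0 m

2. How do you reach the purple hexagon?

turn right 29°, forward 4.0 m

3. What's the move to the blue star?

turn left 20°, forward 1.4 m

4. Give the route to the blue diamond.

turn right 61°, forward 4.3 m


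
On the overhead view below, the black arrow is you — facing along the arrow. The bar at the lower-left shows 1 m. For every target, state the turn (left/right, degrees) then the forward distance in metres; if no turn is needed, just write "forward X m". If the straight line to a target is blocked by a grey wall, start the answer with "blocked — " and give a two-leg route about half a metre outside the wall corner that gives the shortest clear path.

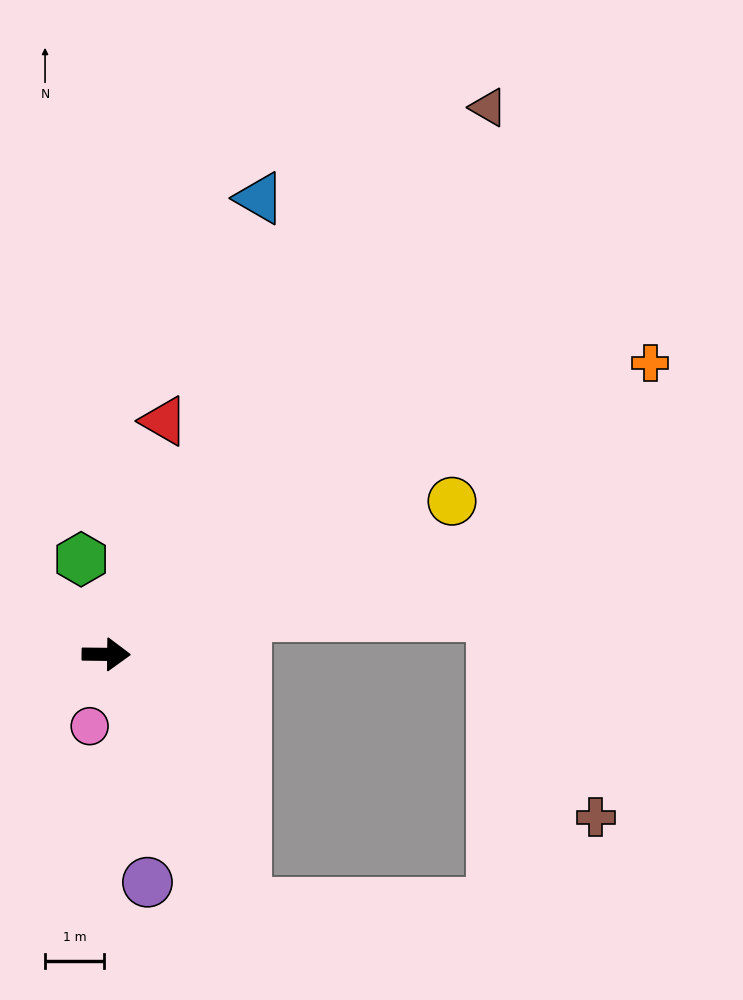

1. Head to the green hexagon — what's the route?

turn left 105°, forward 1.7 m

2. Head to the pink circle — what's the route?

turn right 102°, forward 1.3 m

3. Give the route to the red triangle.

turn left 77°, forward 4.1 m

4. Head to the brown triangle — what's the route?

turn left 56°, forward 11.4 m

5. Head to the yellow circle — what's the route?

turn left 25°, forward 6.4 m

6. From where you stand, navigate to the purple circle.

turn right 79°, forward 3.9 m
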